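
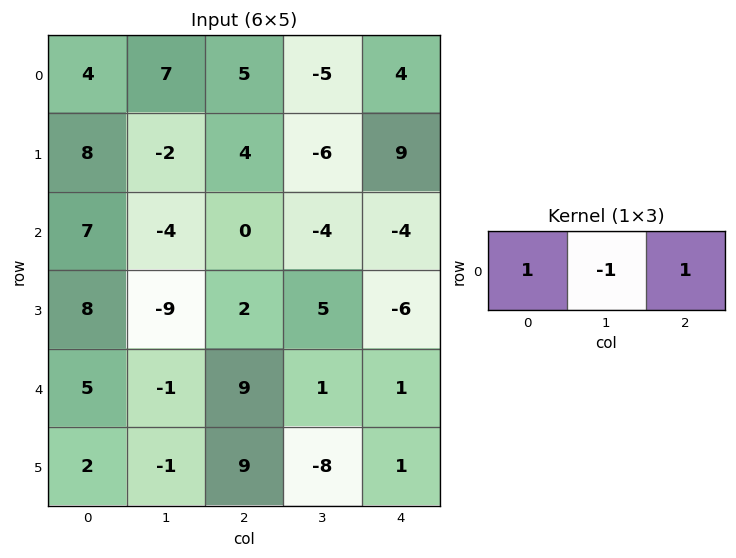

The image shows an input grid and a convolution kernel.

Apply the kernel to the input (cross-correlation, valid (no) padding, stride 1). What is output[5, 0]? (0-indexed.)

12

The receptive field on the input at this output position is [2 -1 9]. Elementwise product with the kernel and sum: 2·1 + -1·-1 + 9·1.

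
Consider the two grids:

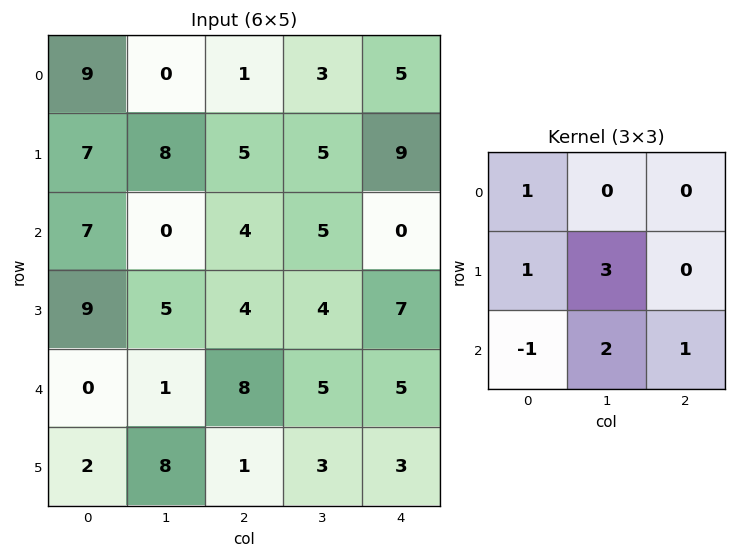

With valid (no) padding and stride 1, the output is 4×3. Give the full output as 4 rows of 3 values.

Output[0,0]: The receptive field on the input at this output position is [9 0 1 / 7 8 5 / 7 0 4]. Elementwise product with the kernel and sum: 9·1 + 7·1 + 8·3 + 7·-1 + 0·2 + 4·1.

37 36 27
19 27 35
41 37 27
27 27 35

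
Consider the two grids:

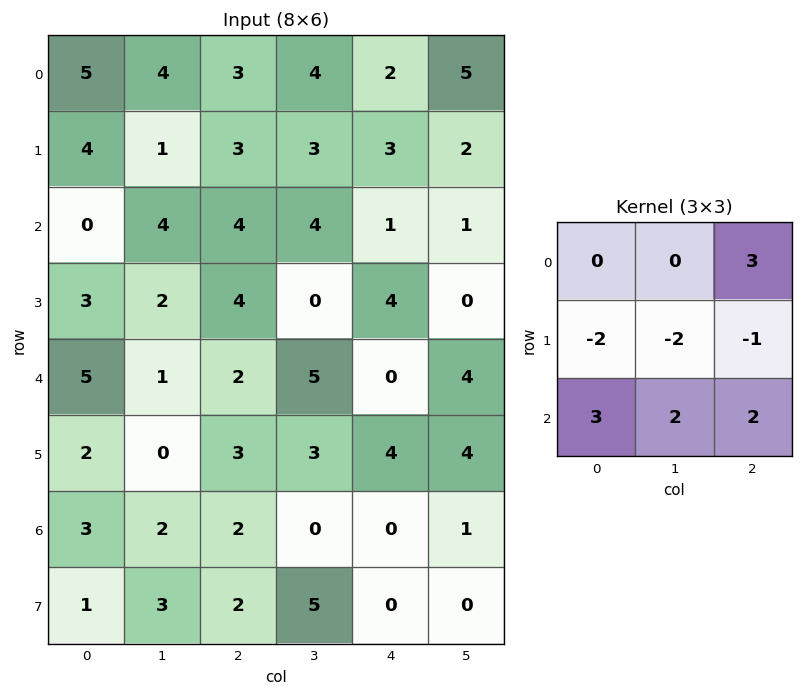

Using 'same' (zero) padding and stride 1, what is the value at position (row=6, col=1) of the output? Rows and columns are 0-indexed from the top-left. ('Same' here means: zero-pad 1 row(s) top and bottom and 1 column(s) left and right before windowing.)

The receptive field on the zero-padded input at this output position is [2 0 3 / 3 2 2 / 1 3 2]. Elementwise product with the kernel and sum: 3·3 + 3·-2 + 2·-2 + 2·-1 + 1·3 + 3·2 + 2·2.

10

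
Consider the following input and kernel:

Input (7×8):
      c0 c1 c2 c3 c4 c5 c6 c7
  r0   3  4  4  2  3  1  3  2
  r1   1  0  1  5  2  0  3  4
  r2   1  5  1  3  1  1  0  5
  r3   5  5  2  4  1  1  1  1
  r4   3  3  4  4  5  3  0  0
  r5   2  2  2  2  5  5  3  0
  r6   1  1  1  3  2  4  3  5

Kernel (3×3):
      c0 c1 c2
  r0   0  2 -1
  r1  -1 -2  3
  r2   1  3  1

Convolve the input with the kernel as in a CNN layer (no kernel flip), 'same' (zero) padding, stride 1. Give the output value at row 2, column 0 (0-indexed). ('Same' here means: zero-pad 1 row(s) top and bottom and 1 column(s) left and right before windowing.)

35

The receptive field on the zero-padded input at this output position is [0 1 0 / 0 1 5 / 0 5 5]. Elementwise product with the kernel and sum: 1·2 + 0·-1 + 0·-1 + 1·-2 + 5·3 + 0·1 + 5·3 + 5·1.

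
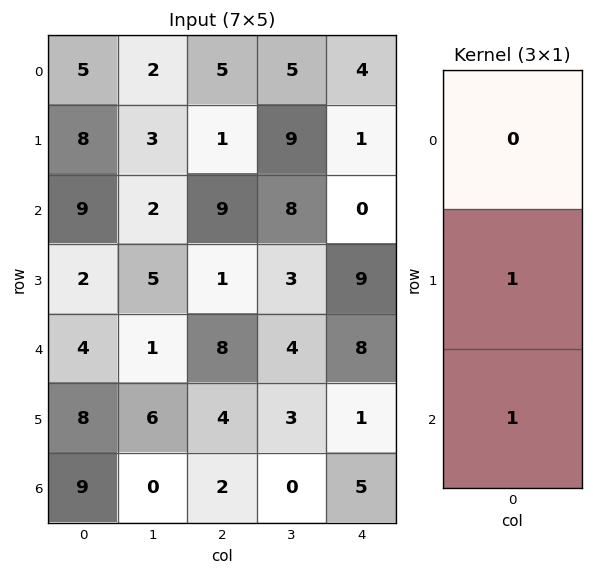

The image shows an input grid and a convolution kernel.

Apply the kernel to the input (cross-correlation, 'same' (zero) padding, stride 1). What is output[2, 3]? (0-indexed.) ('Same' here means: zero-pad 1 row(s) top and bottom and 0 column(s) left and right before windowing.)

The receptive field on the zero-padded input at this output position is [9 / 8 / 3]. Elementwise product with the kernel and sum: 8·1 + 3·1.

11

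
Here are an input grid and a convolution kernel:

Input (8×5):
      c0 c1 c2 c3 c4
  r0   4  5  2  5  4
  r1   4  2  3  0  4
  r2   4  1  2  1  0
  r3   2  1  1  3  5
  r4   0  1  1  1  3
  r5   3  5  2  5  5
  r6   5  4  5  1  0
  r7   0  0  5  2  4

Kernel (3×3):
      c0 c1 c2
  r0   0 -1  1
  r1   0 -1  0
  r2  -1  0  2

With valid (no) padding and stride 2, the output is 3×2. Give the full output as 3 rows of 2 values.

Output[0,0]: The receptive field on the input at this output position is [4 5 2 / 4 2 3 / 4 1 2]. Elementwise product with the kernel and sum: 5·-1 + 2·1 + 2·-1 + 4·-1 + 2·2.

-5 -3
2 1
0 -8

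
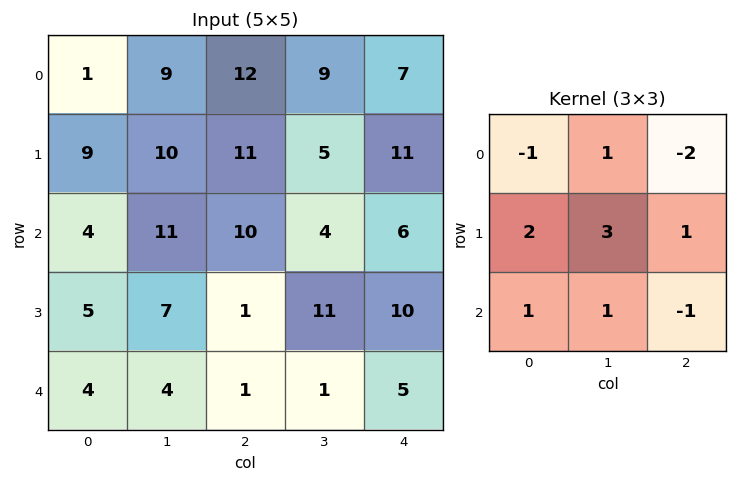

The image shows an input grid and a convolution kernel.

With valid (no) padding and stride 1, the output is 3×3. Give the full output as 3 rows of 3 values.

Output[0,0]: The receptive field on the input at this output position is [1 9 12 / 9 10 11 / 4 11 10]. Elementwise product with the kernel and sum: 1·-1 + 9·1 + 12·-2 + 9·2 + 10·3 + 11·1 + 4·1 + 11·1 + 10·-1.

48 60 39
41 44 12
26 23 24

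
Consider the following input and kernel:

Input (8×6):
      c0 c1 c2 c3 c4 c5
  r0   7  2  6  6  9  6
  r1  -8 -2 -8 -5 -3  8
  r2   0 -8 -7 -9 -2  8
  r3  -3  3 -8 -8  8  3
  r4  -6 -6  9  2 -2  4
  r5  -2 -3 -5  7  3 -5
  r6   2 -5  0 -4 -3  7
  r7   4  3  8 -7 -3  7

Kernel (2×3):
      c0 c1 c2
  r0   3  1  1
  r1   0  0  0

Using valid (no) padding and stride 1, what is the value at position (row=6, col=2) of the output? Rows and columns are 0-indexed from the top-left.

The receptive field on the input at this output position is [0 -4 -3 / 8 -7 -3]. Elementwise product with the kernel and sum: 0·3 + -4·1 + -3·1.

-7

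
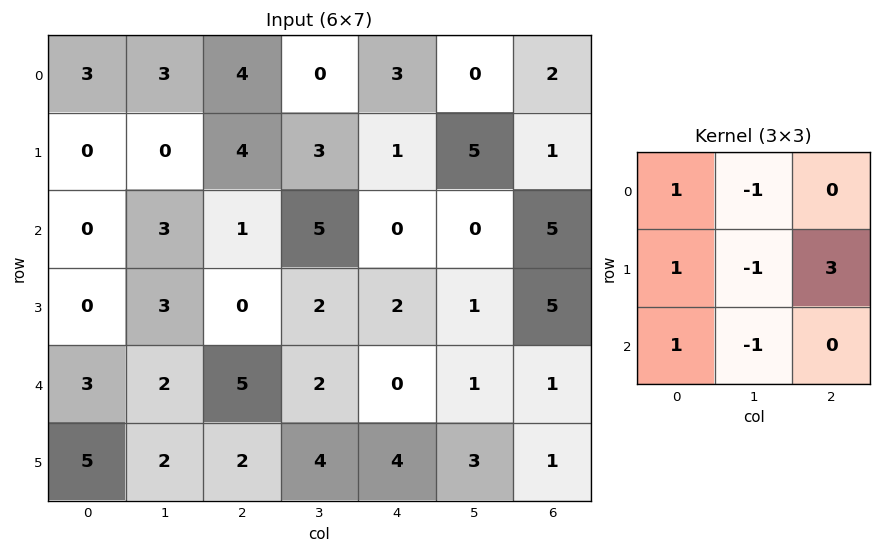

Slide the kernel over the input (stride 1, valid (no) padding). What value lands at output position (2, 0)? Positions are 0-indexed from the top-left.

-5

The receptive field on the input at this output position is [0 3 1 / 0 3 0 / 3 2 5]. Elementwise product with the kernel and sum: 0·1 + 3·-1 + 0·1 + 3·-1 + 0·3 + 3·1 + 2·-1.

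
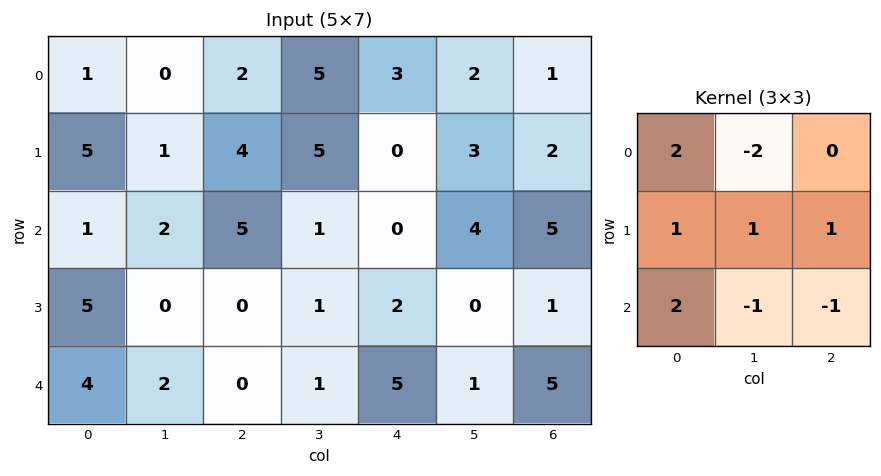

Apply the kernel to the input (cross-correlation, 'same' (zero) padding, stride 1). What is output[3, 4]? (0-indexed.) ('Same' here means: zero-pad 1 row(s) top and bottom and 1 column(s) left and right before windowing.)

1

The receptive field on the zero-padded input at this output position is [1 0 4 / 1 2 0 / 1 5 1]. Elementwise product with the kernel and sum: 1·2 + 0·-2 + 1·1 + 2·1 + 0·1 + 1·2 + 5·-1 + 1·-1.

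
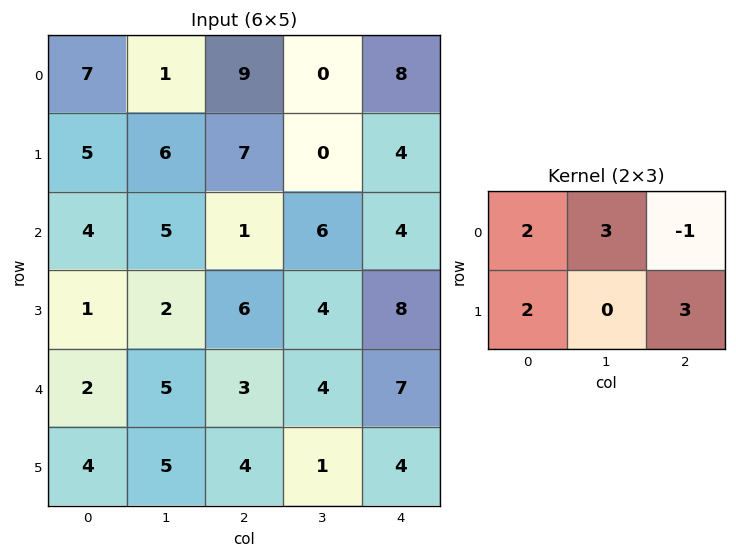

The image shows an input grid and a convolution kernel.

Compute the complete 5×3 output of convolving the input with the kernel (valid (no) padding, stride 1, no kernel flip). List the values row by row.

Output[0,0]: The receptive field on the input at this output position is [7 1 9 / 5 6 7]. Elementwise product with the kernel and sum: 7·2 + 1·3 + 9·-1 + 5·2 + 7·3.
Output[0,1]: The receptive field on the input at this output position is [1 9 0 / 6 7 0]. Elementwise product with the kernel and sum: 1·2 + 9·3 + 0·-1 + 6·2 + 0·3.

39 41 36
32 61 24
42 23 52
15 40 43
36 28 31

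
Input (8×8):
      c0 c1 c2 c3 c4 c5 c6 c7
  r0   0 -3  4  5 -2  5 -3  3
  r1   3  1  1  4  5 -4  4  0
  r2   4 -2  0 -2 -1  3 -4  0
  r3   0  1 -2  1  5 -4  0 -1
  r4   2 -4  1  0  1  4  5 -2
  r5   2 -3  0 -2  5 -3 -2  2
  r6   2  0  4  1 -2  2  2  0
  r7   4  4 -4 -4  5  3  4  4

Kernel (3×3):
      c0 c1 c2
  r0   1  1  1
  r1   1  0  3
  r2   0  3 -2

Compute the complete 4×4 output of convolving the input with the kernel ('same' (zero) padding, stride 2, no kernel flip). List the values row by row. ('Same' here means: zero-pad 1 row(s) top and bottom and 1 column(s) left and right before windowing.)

-2 7 43 26
-4 -10 35 5
1 0 35 -17
3 -6 16 3

Output[0,0]: The receptive field on the zero-padded input at this output position is [0 0 0 / 0 0 -3 / 0 3 1]. Elementwise product with the kernel and sum: 0·1 + 0·1 + 0·1 + 0·1 + -3·3 + 3·3 + 1·-2.
Output[0,1]: The receptive field on the zero-padded input at this output position is [0 0 0 / -3 4 5 / 1 1 4]. Elementwise product with the kernel and sum: 0·1 + 0·1 + 0·1 + -3·1 + 5·3 + 1·3 + 4·-2.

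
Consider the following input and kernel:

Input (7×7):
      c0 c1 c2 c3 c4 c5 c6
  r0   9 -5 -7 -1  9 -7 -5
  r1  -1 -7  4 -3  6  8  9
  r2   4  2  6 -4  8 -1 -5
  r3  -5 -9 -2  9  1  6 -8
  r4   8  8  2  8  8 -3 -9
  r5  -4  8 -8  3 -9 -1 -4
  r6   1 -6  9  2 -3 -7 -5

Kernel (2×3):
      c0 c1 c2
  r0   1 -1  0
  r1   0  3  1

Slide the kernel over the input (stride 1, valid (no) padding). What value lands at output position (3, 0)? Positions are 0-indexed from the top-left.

30

The receptive field on the input at this output position is [-5 -9 -2 / 8 8 2]. Elementwise product with the kernel and sum: -5·1 + -9·-1 + 8·3 + 2·1.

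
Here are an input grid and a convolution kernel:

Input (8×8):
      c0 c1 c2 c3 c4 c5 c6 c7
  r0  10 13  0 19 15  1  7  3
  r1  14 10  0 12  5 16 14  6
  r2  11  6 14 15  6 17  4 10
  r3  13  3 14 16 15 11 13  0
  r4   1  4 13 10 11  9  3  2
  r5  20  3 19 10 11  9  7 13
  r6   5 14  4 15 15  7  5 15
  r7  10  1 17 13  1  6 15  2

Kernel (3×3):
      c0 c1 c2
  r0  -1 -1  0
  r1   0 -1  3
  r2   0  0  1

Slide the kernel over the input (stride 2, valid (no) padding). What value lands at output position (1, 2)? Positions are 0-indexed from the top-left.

The receptive field on the input at this output position is [6 17 4 / 15 11 13 / 11 9 3]. Elementwise product with the kernel and sum: 6·-1 + 17·-1 + 11·-1 + 13·3 + 3·1.

8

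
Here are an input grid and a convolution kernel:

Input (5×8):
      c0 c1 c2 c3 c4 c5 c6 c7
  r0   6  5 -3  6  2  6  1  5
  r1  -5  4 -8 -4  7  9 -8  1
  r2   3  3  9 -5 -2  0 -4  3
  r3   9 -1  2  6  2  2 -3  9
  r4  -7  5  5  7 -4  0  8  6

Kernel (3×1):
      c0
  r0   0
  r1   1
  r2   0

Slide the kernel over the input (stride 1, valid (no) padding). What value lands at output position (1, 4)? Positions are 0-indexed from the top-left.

The receptive field on the input at this output position is [7 / -2 / 2]. Elementwise product with the kernel and sum: -2·1.

-2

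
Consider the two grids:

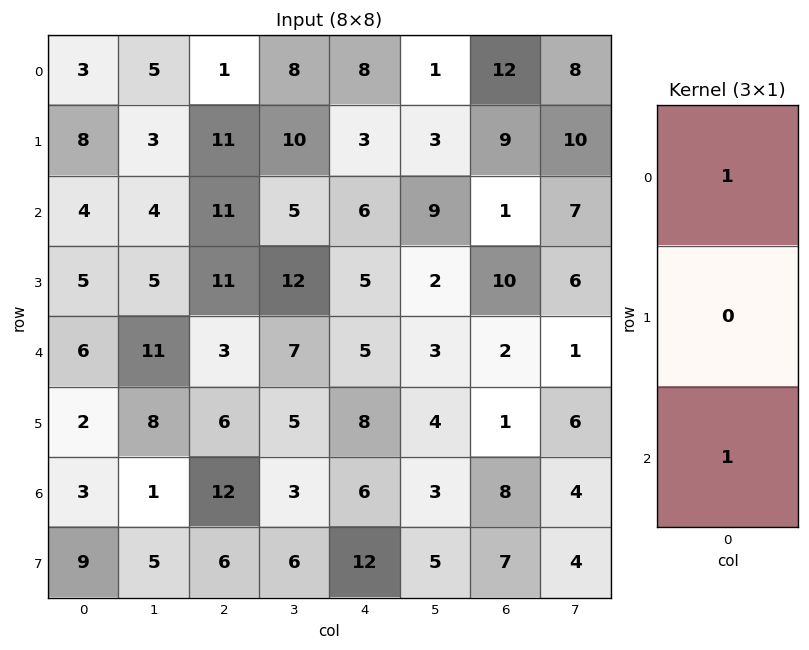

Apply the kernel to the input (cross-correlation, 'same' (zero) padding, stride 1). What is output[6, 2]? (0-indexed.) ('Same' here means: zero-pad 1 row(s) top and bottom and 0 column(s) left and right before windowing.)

The receptive field on the zero-padded input at this output position is [6 / 12 / 6]. Elementwise product with the kernel and sum: 6·1 + 6·1.

12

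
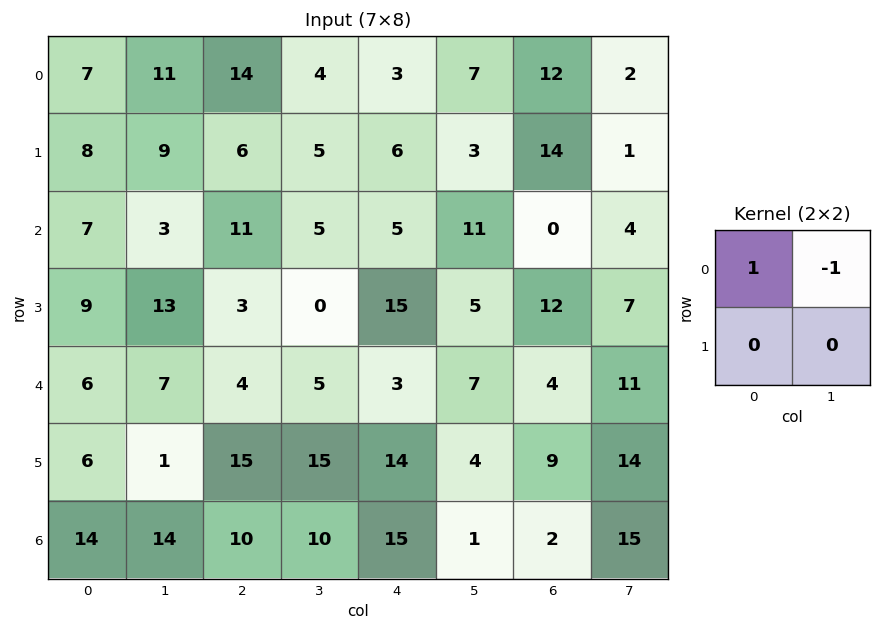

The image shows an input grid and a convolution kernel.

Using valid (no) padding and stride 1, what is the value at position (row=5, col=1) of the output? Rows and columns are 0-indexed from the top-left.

-14

The receptive field on the input at this output position is [1 15 / 14 10]. Elementwise product with the kernel and sum: 1·1 + 15·-1.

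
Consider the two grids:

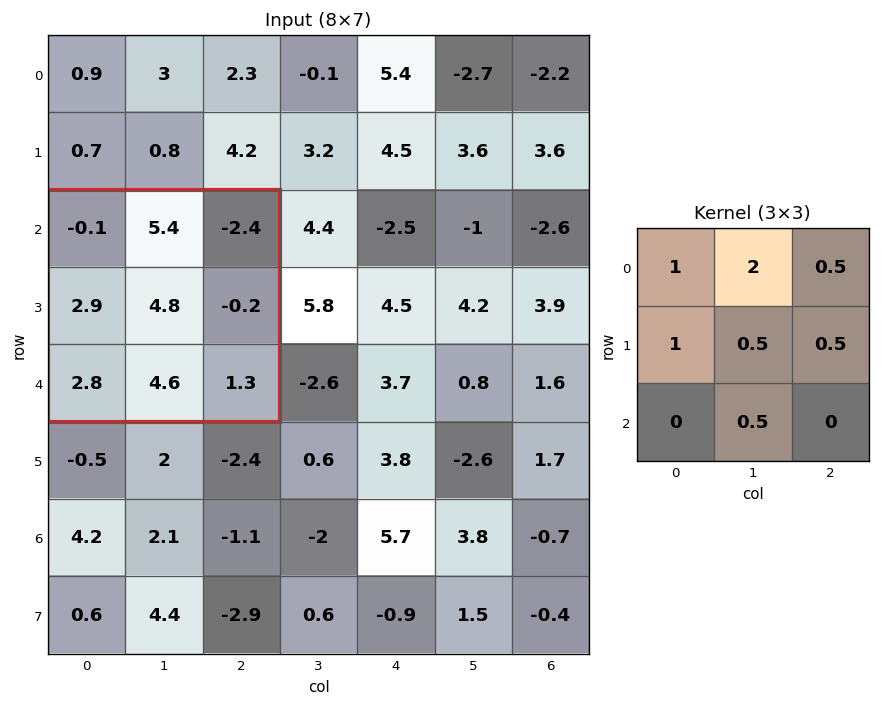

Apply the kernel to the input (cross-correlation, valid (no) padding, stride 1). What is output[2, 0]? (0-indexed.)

17

The receptive field on the input at this output position is [-0.1 5.4 -2.4 / 2.9 4.8 -0.2 / 2.8 4.6 1.3]. Elementwise product with the kernel and sum: -0.1·1 + 5.4·2 + -2.4·0.5 + 2.9·1 + 4.8·0.5 + -0.2·0.5 + 4.6·0.5.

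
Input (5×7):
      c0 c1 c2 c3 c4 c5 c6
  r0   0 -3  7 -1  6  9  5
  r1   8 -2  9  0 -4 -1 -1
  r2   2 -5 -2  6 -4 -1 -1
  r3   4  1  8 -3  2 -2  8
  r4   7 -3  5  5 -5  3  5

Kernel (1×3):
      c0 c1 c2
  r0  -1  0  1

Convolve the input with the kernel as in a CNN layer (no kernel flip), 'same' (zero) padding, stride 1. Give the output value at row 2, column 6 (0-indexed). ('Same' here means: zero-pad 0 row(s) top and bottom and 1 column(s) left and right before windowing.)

The receptive field on the zero-padded input at this output position is [-1 -1 0]. Elementwise product with the kernel and sum: -1·-1 + 0·1.

1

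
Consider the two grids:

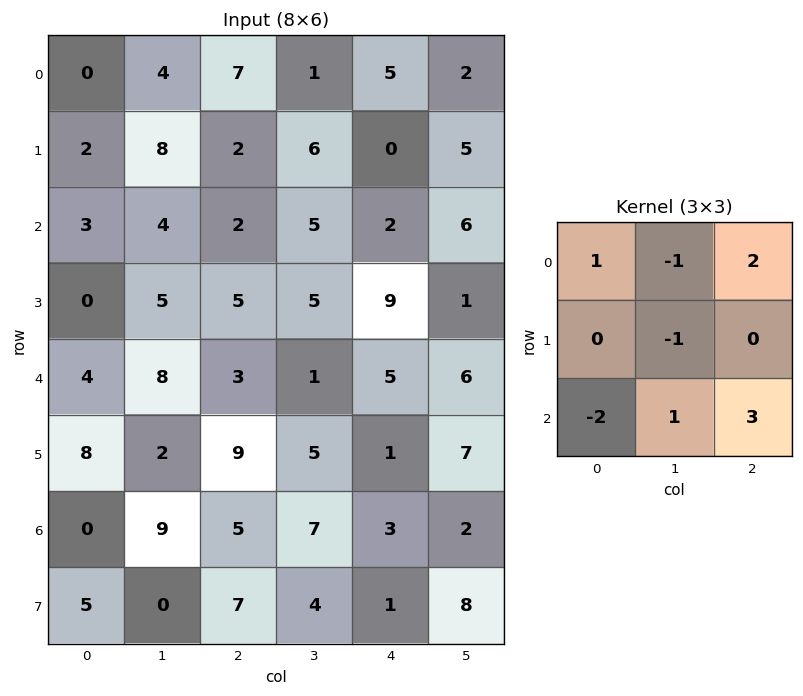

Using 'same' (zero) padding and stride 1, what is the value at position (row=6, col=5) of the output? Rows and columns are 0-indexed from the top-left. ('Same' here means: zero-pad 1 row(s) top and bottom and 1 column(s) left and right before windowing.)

-2

The receptive field on the zero-padded input at this output position is [1 7 0 / 3 2 0 / 1 8 0]. Elementwise product with the kernel and sum: 1·1 + 7·-1 + 0·2 + 2·-1 + 1·-2 + 8·1 + 0·3.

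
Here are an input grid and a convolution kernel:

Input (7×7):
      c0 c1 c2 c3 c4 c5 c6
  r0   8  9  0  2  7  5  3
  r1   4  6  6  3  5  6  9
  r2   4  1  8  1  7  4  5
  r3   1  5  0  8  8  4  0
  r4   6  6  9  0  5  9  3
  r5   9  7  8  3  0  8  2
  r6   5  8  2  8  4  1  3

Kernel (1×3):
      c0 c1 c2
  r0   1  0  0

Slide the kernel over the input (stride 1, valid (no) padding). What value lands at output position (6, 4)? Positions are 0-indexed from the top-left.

4

The receptive field on the input at this output position is [4 1 3]. Elementwise product with the kernel and sum: 4·1.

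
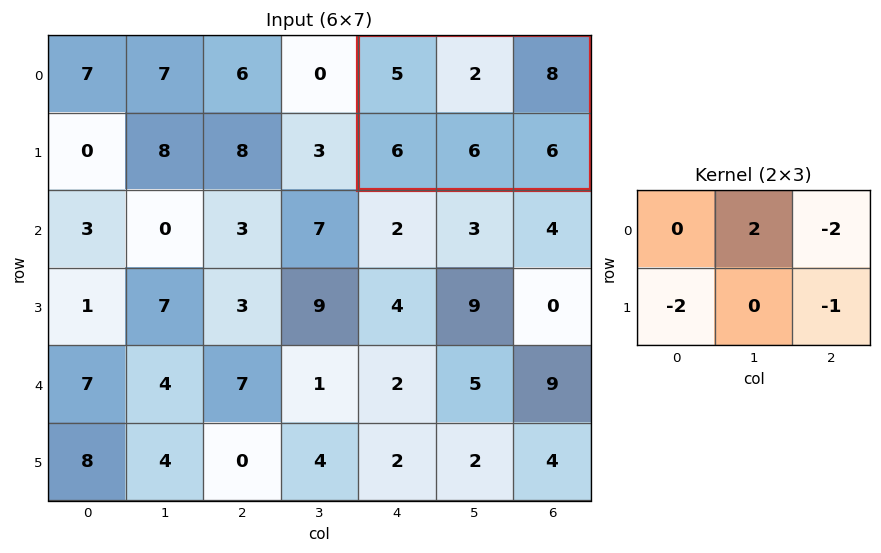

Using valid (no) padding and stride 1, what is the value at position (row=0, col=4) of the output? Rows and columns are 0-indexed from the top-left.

-30

The receptive field on the input at this output position is [5 2 8 / 6 6 6]. Elementwise product with the kernel and sum: 2·2 + 8·-2 + 6·-2 + 6·-1.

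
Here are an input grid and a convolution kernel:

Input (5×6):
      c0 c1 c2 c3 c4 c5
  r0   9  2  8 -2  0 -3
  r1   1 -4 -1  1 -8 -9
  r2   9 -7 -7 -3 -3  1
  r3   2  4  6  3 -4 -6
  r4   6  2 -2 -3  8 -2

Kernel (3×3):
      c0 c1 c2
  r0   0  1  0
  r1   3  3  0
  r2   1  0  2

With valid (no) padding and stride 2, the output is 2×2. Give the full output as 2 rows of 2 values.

-12 -15
13 38

Output[0,0]: The receptive field on the input at this output position is [9 2 8 / 1 -4 -1 / 9 -7 -7]. Elementwise product with the kernel and sum: 2·1 + 1·3 + -4·3 + 9·1 + -7·2.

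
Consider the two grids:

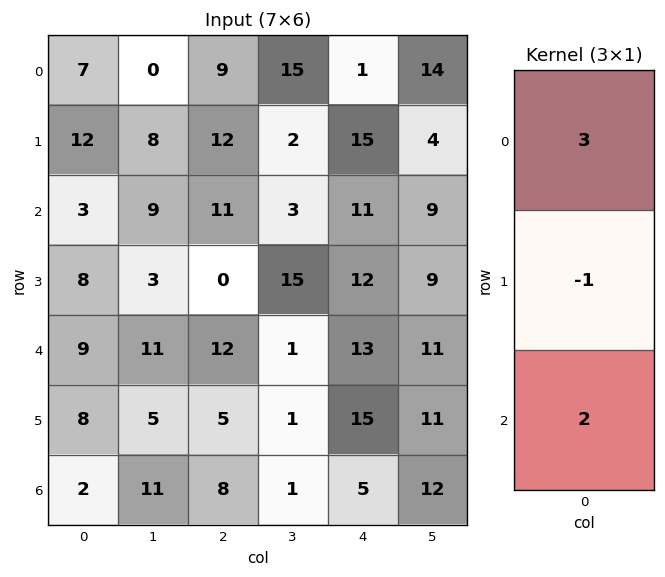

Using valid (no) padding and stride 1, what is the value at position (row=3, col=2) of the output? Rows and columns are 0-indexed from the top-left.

The receptive field on the input at this output position is [0 / 12 / 5]. Elementwise product with the kernel and sum: 0·3 + 12·-1 + 5·2.

-2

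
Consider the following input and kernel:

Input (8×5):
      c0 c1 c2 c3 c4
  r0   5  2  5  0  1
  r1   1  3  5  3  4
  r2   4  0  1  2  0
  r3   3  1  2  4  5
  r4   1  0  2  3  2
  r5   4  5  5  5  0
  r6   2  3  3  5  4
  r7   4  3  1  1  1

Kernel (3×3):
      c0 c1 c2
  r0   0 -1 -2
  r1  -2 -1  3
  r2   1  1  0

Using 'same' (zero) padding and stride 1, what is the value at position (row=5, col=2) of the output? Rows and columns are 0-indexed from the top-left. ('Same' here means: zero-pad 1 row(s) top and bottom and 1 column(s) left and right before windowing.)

-2

The receptive field on the zero-padded input at this output position is [0 2 3 / 5 5 5 / 3 3 5]. Elementwise product with the kernel and sum: 2·-1 + 3·-2 + 5·-2 + 5·-1 + 5·3 + 3·1 + 3·1.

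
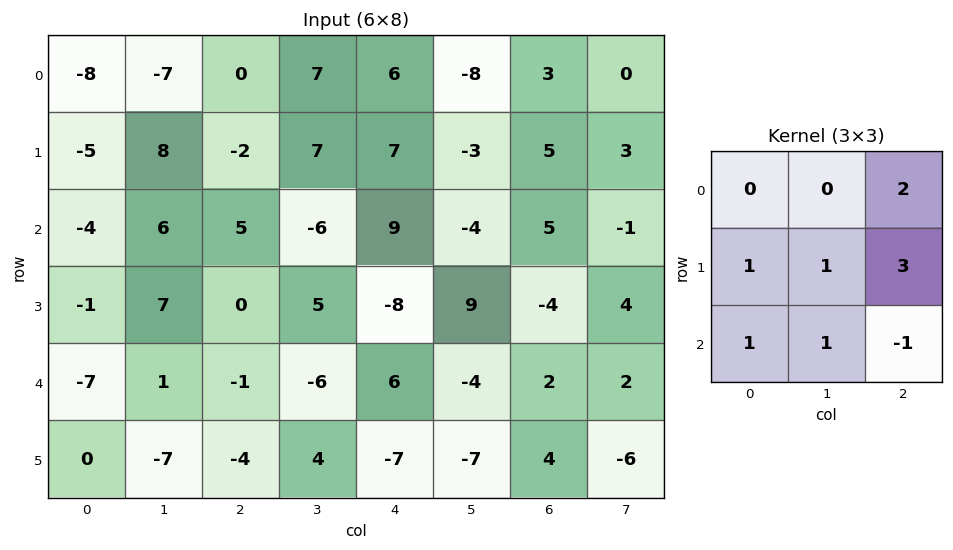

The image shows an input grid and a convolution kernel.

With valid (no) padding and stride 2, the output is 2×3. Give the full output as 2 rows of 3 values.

-6 28 25
11 -14 -1

Output[0,0]: The receptive field on the input at this output position is [-8 -7 0 / -5 8 -2 / -4 6 5]. Elementwise product with the kernel and sum: 0·2 + -5·1 + 8·1 + -2·3 + -4·1 + 6·1 + 5·-1.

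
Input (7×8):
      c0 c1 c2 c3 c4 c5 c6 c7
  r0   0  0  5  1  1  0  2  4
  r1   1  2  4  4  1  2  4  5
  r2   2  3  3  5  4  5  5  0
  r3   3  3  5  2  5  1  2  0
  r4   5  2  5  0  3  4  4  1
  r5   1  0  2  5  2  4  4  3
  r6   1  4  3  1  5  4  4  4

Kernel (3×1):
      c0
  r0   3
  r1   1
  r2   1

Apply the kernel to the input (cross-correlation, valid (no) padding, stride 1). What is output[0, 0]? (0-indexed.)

3

The receptive field on the input at this output position is [0 / 1 / 2]. Elementwise product with the kernel and sum: 0·3 + 1·1 + 2·1.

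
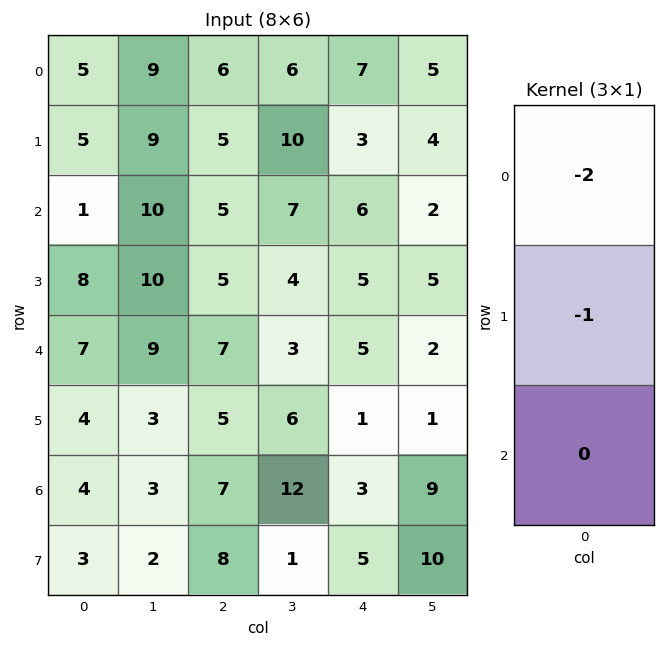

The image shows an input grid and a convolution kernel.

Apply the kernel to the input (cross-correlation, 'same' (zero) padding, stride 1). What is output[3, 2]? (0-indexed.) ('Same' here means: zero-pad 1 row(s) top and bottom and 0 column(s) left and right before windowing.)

The receptive field on the zero-padded input at this output position is [5 / 5 / 7]. Elementwise product with the kernel and sum: 5·-2 + 5·-1.

-15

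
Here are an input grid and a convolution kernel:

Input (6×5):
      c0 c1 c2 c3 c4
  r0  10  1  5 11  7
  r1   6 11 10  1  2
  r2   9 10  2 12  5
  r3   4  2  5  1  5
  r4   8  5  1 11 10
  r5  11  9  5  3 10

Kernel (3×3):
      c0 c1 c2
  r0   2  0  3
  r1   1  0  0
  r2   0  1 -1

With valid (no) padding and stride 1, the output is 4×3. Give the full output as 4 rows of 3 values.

49 36 48
48 39 24
32 48 25
35 14 19

Output[0,0]: The receptive field on the input at this output position is [10 1 5 / 6 11 10 / 9 10 2]. Elementwise product with the kernel and sum: 10·2 + 5·3 + 6·1 + 10·1 + 2·-1.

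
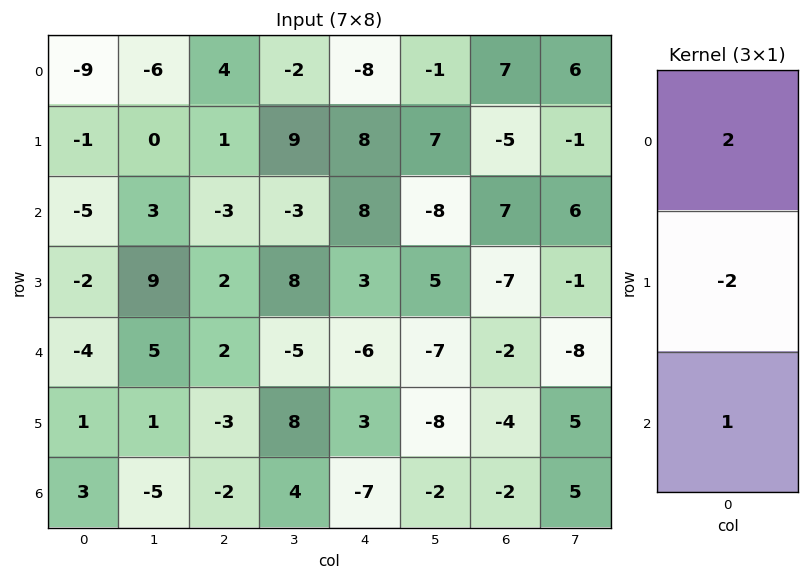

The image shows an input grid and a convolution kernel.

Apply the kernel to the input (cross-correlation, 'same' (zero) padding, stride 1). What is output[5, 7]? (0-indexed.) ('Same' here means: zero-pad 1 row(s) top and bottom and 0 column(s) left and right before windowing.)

The receptive field on the zero-padded input at this output position is [-8 / 5 / 5]. Elementwise product with the kernel and sum: -8·2 + 5·-2 + 5·1.

-21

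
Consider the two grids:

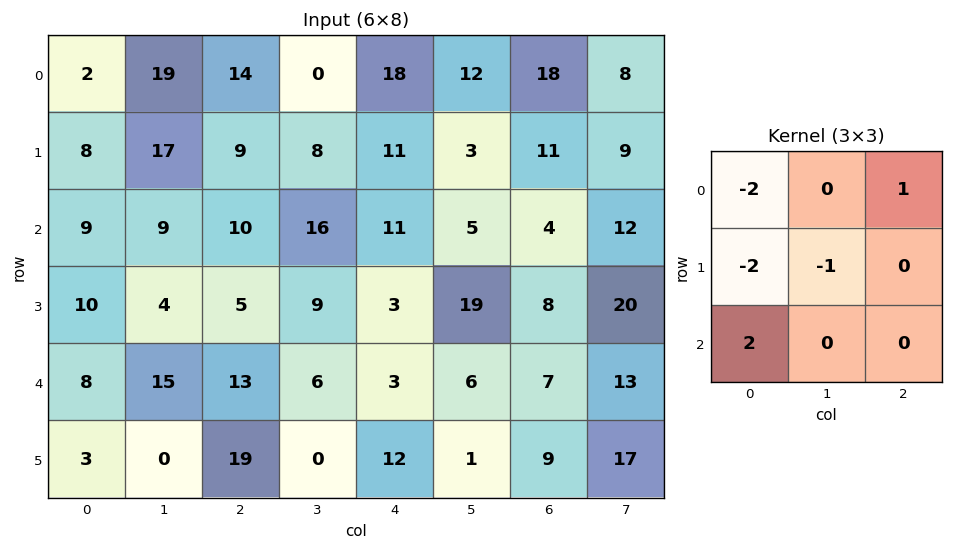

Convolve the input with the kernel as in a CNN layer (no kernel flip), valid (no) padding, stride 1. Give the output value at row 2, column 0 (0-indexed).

-16

The receptive field on the input at this output position is [9 9 10 / 10 4 5 / 8 15 13]. Elementwise product with the kernel and sum: 9·-2 + 10·1 + 10·-2 + 4·-1 + 8·2.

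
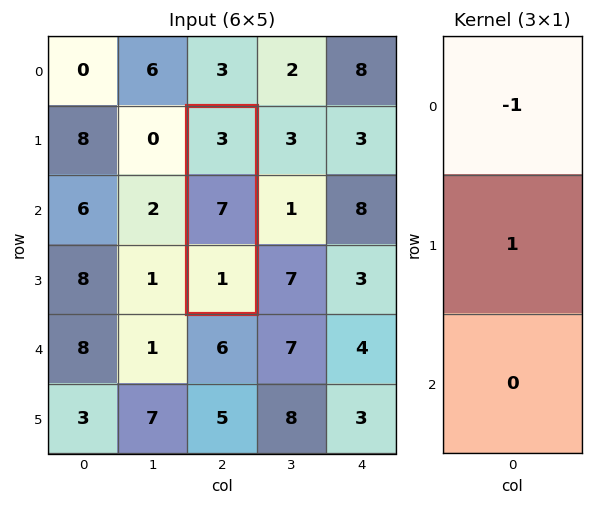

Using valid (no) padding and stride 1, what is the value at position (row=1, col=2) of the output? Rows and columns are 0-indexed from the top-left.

4

The receptive field on the input at this output position is [3 / 7 / 1]. Elementwise product with the kernel and sum: 3·-1 + 7·1.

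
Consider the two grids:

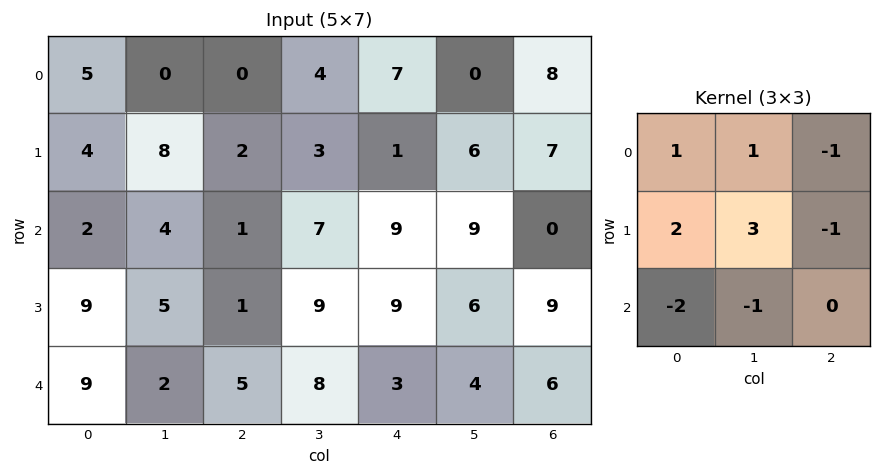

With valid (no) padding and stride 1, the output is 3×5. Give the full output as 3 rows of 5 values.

27 6 0 -9 -15
2 0 7 3 21
17 -7 1 27 35

Output[0,0]: The receptive field on the input at this output position is [5 0 0 / 4 8 2 / 2 4 1]. Elementwise product with the kernel and sum: 5·1 + 0·1 + 0·-1 + 4·2 + 8·3 + 2·-1 + 2·-2 + 4·-1.
Output[0,1]: The receptive field on the input at this output position is [0 0 4 / 8 2 3 / 4 1 7]. Elementwise product with the kernel and sum: 0·1 + 0·1 + 4·-1 + 8·2 + 2·3 + 3·-1 + 4·-2 + 1·-1.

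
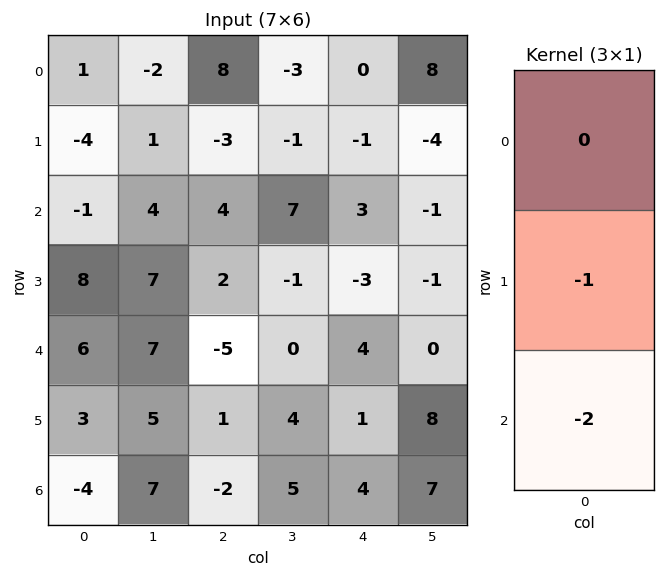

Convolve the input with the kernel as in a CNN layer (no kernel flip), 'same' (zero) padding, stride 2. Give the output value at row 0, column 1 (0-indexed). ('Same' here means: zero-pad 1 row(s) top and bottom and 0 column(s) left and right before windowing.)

The receptive field on the zero-padded input at this output position is [0 / 8 / -3]. Elementwise product with the kernel and sum: 8·-1 + -3·-2.

-2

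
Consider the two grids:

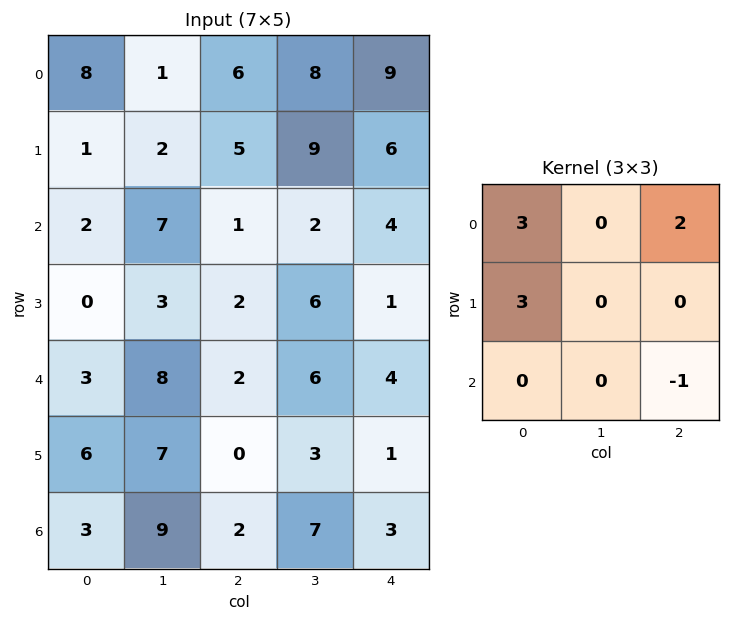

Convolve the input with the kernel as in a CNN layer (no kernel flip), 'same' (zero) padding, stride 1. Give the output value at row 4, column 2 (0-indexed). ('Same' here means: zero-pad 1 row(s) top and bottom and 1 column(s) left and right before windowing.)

42

The receptive field on the zero-padded input at this output position is [3 2 6 / 8 2 6 / 7 0 3]. Elementwise product with the kernel and sum: 3·3 + 6·2 + 8·3 + 3·-1.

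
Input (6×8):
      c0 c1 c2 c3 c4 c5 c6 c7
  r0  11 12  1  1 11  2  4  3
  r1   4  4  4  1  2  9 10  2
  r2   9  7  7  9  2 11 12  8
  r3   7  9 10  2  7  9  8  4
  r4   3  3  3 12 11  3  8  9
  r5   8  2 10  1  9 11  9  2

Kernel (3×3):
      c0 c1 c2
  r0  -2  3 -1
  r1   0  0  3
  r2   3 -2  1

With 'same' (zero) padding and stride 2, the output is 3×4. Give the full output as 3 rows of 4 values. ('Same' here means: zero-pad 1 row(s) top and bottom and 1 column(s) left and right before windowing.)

Output[0,0]: The receptive field on the zero-padded input at this output position is [0 0 0 / 0 11 12 / 0 4 4]. Elementwise product with the kernel and sum: 0·-2 + 0·3 + 0·-1 + 12·3 + 0·3 + 4·-2 + 4·1.
Output[0,1]: The receptive field on the zero-padded input at this output position is [0 0 0 / 12 1 1 / 4 4 1]. Elementwise product with the kernel and sum: 0·-2 + 0·3 + 0·-1 + 1·3 + 4·3 + 4·-2 + 1·1.

32 8 14 18
24 39 29 49
7 33 13 46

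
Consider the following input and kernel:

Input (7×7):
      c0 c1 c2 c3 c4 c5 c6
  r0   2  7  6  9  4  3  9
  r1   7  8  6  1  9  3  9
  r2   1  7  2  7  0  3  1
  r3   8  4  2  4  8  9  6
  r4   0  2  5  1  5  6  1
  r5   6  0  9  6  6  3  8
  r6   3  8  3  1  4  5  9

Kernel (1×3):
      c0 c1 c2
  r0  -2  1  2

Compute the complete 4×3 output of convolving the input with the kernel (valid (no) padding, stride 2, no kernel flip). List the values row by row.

15 5 13
9 3 5
12 1 -2
8 3 15

Output[0,0]: The receptive field on the input at this output position is [2 7 6]. Elementwise product with the kernel and sum: 2·-2 + 7·1 + 6·2.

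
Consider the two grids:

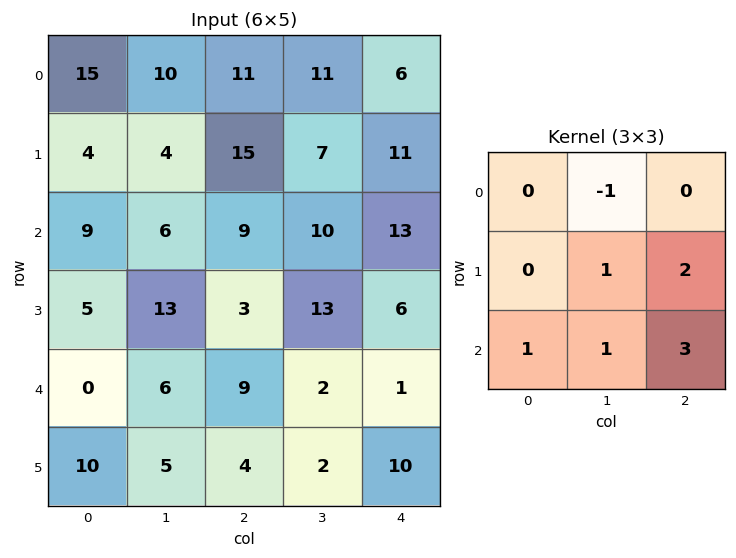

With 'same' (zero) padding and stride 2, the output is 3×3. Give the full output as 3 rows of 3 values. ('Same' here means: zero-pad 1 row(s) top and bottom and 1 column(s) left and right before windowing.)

Output[0,0]: The receptive field on the zero-padded input at this output position is [0 0 0 / 0 15 10 / 0 4 4]. Elementwise product with the kernel and sum: 0·-1 + 15·1 + 10·2 + 0·1 + 4·1 + 4·3.

51 73 24
61 69 21
32 25 7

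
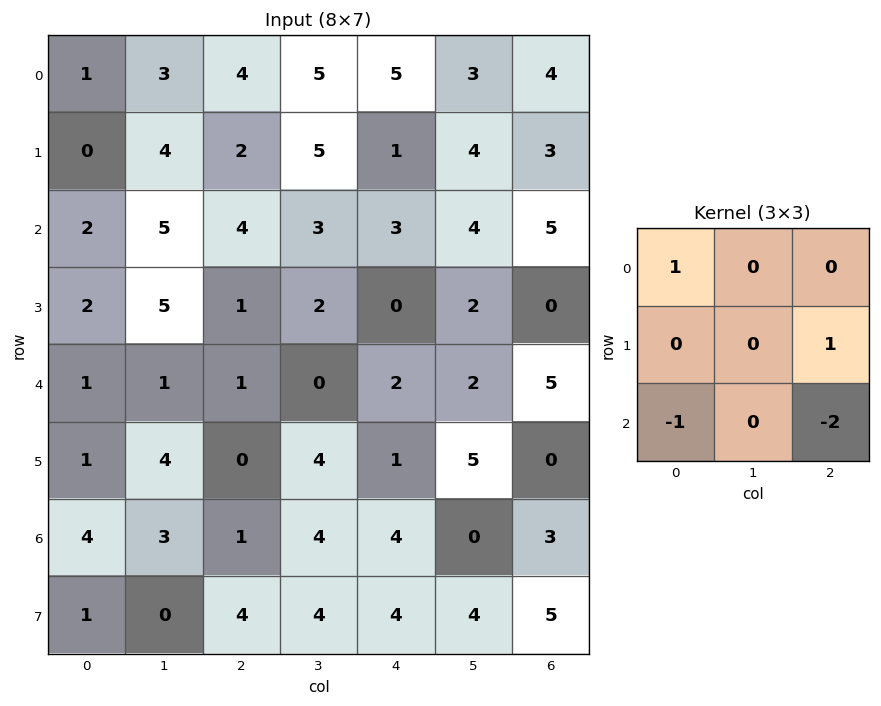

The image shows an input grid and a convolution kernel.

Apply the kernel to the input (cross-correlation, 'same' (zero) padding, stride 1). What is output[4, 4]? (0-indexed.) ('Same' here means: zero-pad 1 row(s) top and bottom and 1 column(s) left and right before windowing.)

-10

The receptive field on the zero-padded input at this output position is [2 0 2 / 0 2 2 / 4 1 5]. Elementwise product with the kernel and sum: 2·1 + 2·1 + 4·-1 + 5·-2.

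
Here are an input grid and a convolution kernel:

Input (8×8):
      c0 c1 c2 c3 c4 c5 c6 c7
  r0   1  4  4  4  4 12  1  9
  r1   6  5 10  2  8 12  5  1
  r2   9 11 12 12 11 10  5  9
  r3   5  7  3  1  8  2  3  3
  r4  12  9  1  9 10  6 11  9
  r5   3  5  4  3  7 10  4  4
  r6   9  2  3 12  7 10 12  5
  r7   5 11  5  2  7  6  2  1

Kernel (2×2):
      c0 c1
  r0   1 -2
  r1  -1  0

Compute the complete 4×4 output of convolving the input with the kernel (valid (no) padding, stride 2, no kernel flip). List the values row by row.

Output[0,0]: The receptive field on the input at this output position is [1 4 / 6 5]. Elementwise product with the kernel and sum: 1·1 + 4·-2 + 6·-1.

-13 -14 -28 -22
-18 -15 -17 -16
-9 -21 -9 -11
0 -26 -20 0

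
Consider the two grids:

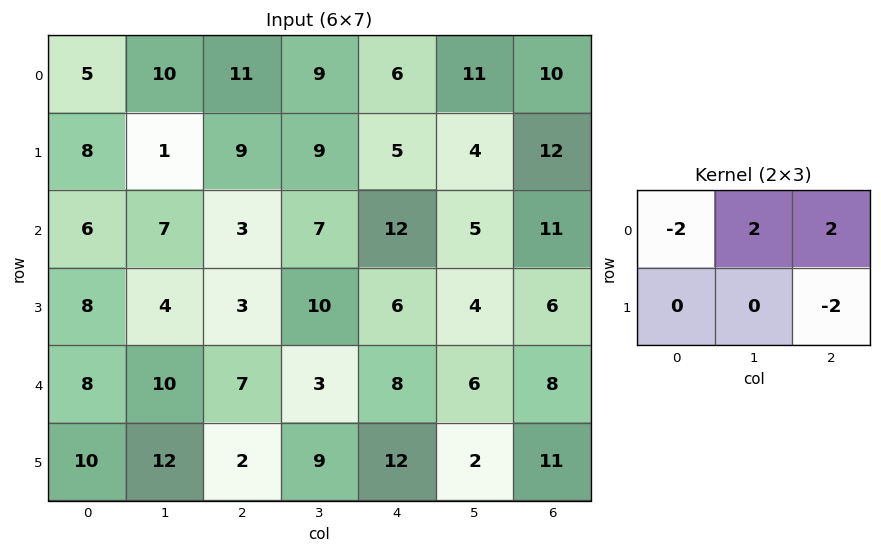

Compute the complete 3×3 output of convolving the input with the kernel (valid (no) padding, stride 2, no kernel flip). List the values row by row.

Output[0,0]: The receptive field on the input at this output position is [5 10 11 / 8 1 9]. Elementwise product with the kernel and sum: 5·-2 + 10·2 + 11·2 + 9·-2.
Output[0,1]: The receptive field on the input at this output position is [11 9 6 / 9 9 5]. Elementwise product with the kernel and sum: 11·-2 + 9·2 + 6·2 + 5·-2.

14 -2 6
2 20 -4
14 -16 -10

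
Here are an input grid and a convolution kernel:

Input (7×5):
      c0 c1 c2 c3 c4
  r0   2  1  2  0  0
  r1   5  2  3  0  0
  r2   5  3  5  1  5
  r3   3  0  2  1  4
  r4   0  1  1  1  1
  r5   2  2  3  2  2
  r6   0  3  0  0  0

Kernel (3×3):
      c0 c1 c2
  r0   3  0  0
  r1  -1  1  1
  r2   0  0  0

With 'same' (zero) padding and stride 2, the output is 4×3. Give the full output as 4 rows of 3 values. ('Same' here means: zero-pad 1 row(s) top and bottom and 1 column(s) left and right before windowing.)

Output[0,0]: The receptive field on the zero-padded input at this output position is [0 0 0 / 0 2 1 / 0 5 2]. Elementwise product with the kernel and sum: 0·3 + 0·-1 + 2·1 + 1·1.

3 1 0
8 9 4
1 1 3
3 3 6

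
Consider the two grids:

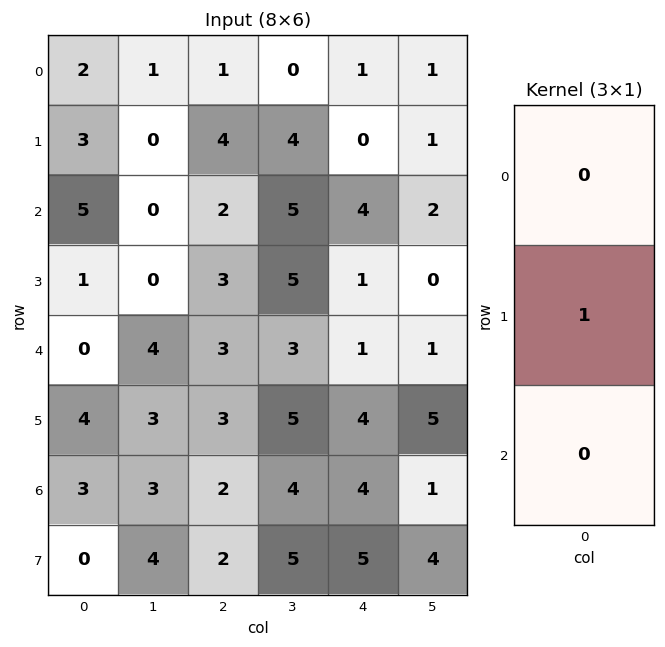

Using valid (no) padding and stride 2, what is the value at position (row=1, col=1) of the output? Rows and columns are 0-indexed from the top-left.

The receptive field on the input at this output position is [2 / 3 / 3]. Elementwise product with the kernel and sum: 3·1.

3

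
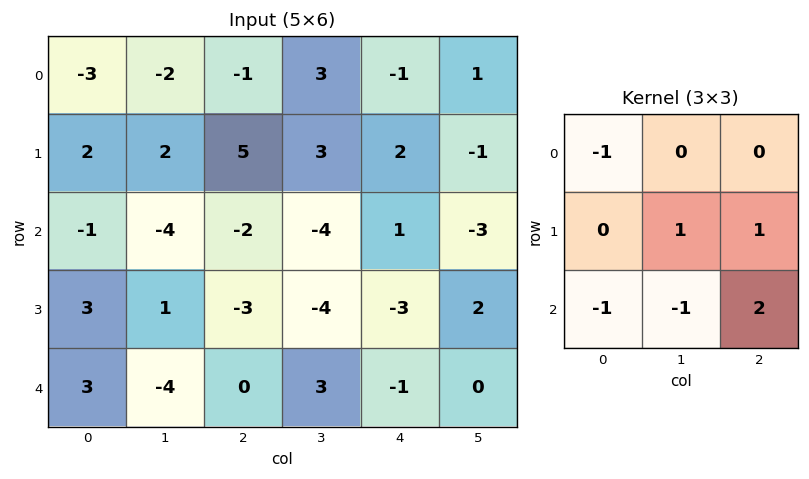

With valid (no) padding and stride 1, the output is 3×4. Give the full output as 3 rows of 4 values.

Output[0,0]: The receptive field on the input at this output position is [-3 -2 -1 / 2 2 5 / -1 -4 -2]. Elementwise product with the kernel and sum: -3·-1 + 2·1 + 5·1 + -1·-1 + -4·-1 + -2·2.

11 8 14 -5
-18 -14 -7 6
0 7 -10 1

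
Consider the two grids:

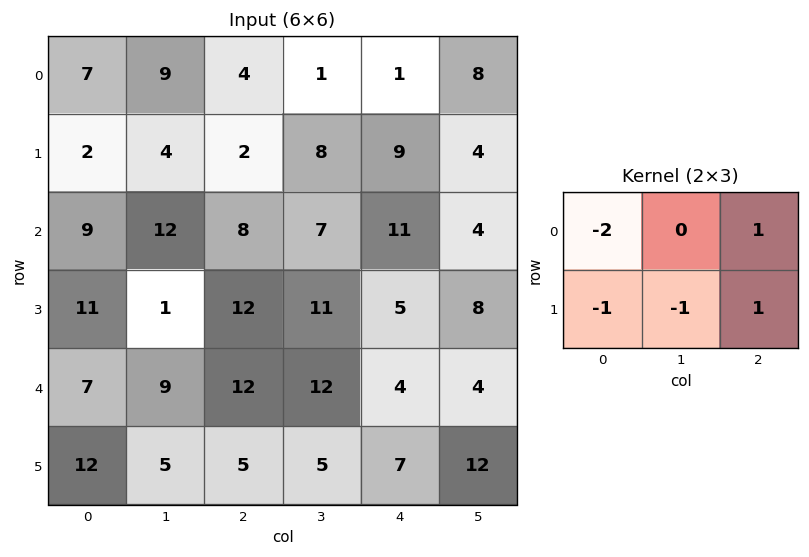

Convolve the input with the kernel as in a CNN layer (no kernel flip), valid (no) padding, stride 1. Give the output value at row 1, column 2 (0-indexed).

The receptive field on the input at this output position is [2 8 9 / 8 7 11]. Elementwise product with the kernel and sum: 2·-2 + 9·1 + 8·-1 + 7·-1 + 11·1.

1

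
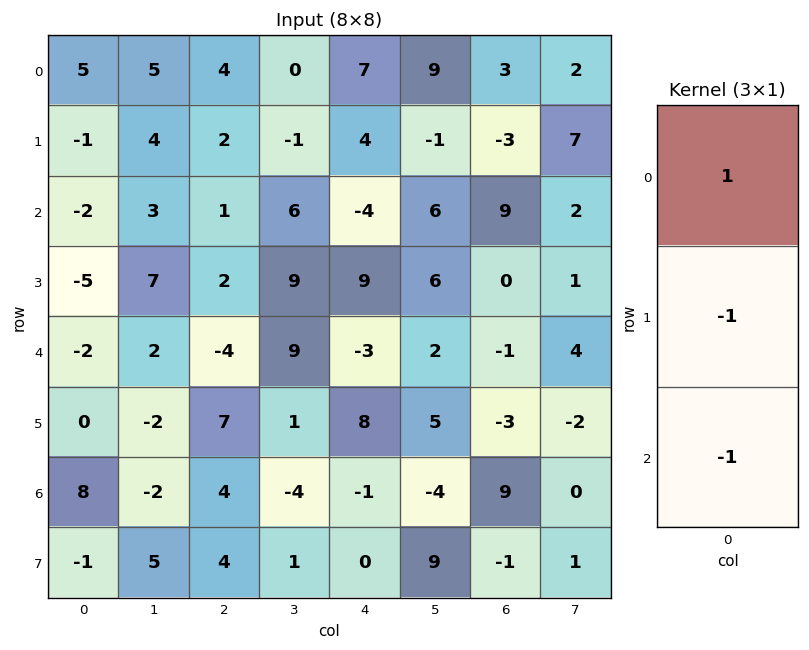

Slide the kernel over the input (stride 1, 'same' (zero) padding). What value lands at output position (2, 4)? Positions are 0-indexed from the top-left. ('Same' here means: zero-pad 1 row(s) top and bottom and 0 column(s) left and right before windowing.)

The receptive field on the zero-padded input at this output position is [4 / -4 / 9]. Elementwise product with the kernel and sum: 4·1 + -4·-1 + 9·-1.

-1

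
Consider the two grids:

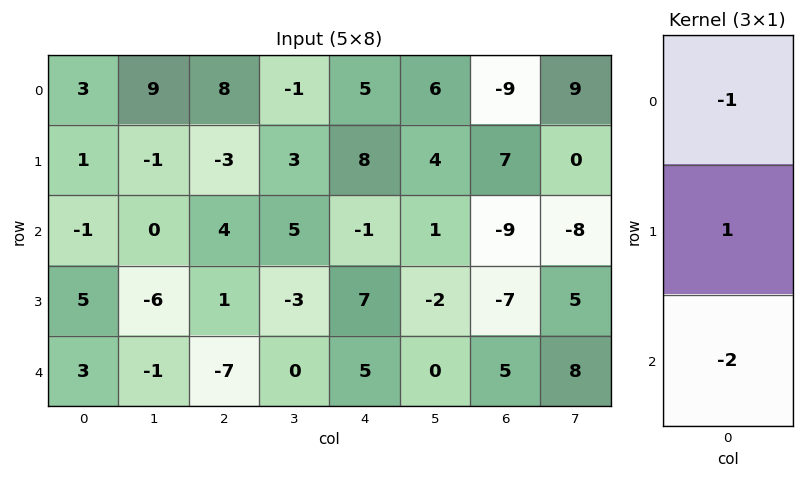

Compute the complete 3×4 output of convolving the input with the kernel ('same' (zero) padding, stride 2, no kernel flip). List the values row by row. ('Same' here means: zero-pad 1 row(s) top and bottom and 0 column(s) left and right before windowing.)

1 14 -11 -23
-12 5 -23 -2
-2 -8 -2 12

Output[0,0]: The receptive field on the zero-padded input at this output position is [0 / 3 / 1]. Elementwise product with the kernel and sum: 0·-1 + 3·1 + 1·-2.
Output[0,1]: The receptive field on the zero-padded input at this output position is [0 / 8 / -3]. Elementwise product with the kernel and sum: 0·-1 + 8·1 + -3·-2.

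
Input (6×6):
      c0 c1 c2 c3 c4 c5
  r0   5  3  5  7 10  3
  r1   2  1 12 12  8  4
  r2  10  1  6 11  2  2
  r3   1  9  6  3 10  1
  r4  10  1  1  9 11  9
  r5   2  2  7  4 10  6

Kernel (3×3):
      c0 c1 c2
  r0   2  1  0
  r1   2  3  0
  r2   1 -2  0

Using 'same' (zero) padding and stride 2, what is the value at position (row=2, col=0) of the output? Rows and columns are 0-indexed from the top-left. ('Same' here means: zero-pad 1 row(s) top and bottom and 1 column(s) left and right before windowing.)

The receptive field on the zero-padded input at this output position is [0 1 9 / 0 10 1 / 0 2 2]. Elementwise product with the kernel and sum: 0·2 + 1·1 + 0·2 + 10·3 + 0·1 + 2·-2.

27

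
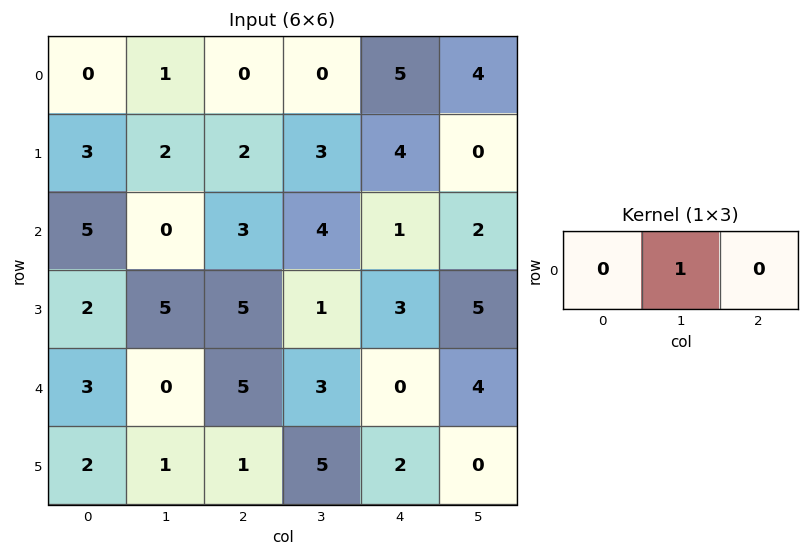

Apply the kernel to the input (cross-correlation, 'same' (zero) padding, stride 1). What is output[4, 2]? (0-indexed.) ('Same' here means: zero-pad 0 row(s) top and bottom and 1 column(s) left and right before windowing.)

5

The receptive field on the zero-padded input at this output position is [0 5 3]. Elementwise product with the kernel and sum: 5·1.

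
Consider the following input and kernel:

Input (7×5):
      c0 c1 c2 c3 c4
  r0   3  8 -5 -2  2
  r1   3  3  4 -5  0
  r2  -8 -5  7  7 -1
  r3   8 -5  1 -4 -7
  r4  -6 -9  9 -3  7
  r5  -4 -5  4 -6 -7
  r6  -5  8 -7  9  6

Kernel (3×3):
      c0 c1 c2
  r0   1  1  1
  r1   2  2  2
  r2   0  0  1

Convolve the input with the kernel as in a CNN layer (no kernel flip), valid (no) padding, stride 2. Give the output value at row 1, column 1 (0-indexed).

The receptive field on the input at this output position is [7 7 -1 / 1 -4 -7 / 9 -3 7]. Elementwise product with the kernel and sum: 7·1 + 7·1 + -1·1 + 1·2 + -4·2 + -7·2 + 7·1.

0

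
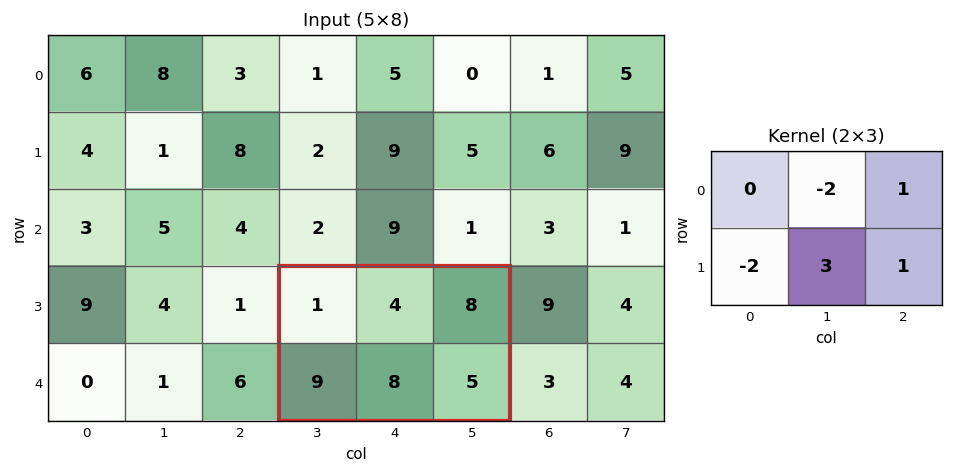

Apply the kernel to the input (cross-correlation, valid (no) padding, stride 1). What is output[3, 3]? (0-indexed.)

The receptive field on the input at this output position is [1 4 8 / 9 8 5]. Elementwise product with the kernel and sum: 4·-2 + 8·1 + 9·-2 + 8·3 + 5·1.

11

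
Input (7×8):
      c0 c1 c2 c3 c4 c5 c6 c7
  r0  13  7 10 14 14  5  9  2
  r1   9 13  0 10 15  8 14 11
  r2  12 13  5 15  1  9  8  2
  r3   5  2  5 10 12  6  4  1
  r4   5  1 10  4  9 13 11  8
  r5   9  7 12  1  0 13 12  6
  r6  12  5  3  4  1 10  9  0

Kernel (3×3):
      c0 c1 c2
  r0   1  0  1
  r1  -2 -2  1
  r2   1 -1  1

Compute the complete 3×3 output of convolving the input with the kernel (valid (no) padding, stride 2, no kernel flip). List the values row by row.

-17 10 -9
22 3 -16
5 -7 6

Output[0,0]: The receptive field on the input at this output position is [13 7 10 / 9 13 0 / 12 13 5]. Elementwise product with the kernel and sum: 13·1 + 10·1 + 9·-2 + 13·-2 + 0·1 + 12·1 + 13·-1 + 5·1.
Output[0,1]: The receptive field on the input at this output position is [10 14 14 / 0 10 15 / 5 15 1]. Elementwise product with the kernel and sum: 10·1 + 14·1 + 0·-2 + 10·-2 + 15·1 + 5·1 + 15·-1 + 1·1.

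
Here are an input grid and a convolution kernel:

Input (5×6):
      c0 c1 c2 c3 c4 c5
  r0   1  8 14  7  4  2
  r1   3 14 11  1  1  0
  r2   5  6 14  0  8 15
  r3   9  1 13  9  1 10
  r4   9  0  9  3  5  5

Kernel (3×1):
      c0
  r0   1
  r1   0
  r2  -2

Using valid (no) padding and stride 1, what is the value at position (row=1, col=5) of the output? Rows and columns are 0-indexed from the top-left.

-20

The receptive field on the input at this output position is [0 / 15 / 10]. Elementwise product with the kernel and sum: 0·1 + 10·-2.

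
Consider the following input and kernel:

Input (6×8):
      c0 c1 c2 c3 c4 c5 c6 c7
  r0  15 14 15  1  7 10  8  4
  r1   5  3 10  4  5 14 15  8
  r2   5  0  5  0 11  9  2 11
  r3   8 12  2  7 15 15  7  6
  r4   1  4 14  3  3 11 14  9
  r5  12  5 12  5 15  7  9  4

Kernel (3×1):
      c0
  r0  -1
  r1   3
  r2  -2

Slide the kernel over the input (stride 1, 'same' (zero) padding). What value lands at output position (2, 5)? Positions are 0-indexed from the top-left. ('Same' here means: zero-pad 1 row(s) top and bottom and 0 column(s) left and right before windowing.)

-17

The receptive field on the zero-padded input at this output position is [14 / 9 / 15]. Elementwise product with the kernel and sum: 14·-1 + 9·3 + 15·-2.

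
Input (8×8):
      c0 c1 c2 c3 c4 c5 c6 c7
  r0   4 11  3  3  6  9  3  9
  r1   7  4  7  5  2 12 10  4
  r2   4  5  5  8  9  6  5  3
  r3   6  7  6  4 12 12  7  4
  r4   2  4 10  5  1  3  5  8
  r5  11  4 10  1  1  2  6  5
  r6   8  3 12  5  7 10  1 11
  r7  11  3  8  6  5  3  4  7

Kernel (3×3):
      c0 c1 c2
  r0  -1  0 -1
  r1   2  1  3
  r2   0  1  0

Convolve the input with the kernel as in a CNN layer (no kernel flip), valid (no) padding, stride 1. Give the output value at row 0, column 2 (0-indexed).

The receptive field on the input at this output position is [3 3 6 / 7 5 2 / 5 8 9]. Elementwise product with the kernel and sum: 3·-1 + 6·-1 + 7·2 + 5·1 + 2·3 + 8·1.

24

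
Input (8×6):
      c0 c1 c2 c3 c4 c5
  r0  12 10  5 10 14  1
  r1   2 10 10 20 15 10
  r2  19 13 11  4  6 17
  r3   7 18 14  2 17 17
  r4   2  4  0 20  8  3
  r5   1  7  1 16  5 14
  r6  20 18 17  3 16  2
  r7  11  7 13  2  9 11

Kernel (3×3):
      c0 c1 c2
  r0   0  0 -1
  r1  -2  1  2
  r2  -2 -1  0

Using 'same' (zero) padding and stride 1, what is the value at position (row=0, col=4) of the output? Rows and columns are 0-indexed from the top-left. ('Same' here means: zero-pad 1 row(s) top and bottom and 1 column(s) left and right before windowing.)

-59

The receptive field on the zero-padded input at this output position is [0 0 0 / 10 14 1 / 20 15 10]. Elementwise product with the kernel and sum: 0·-1 + 10·-2 + 14·1 + 1·2 + 20·-2 + 15·-1.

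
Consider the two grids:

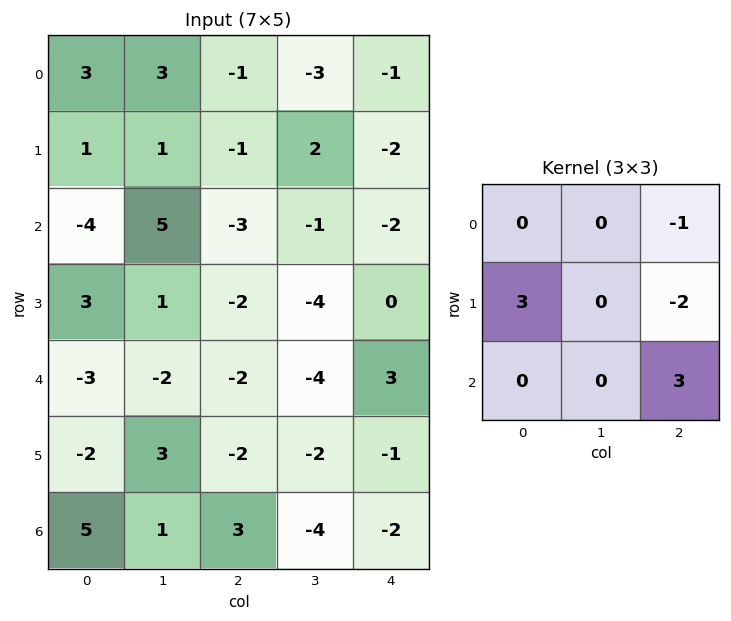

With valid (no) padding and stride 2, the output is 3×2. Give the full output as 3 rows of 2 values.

-3 -4
10 5
9 -13

Output[0,0]: The receptive field on the input at this output position is [3 3 -1 / 1 1 -1 / -4 5 -3]. Elementwise product with the kernel and sum: -1·-1 + 1·3 + -1·-2 + -3·3.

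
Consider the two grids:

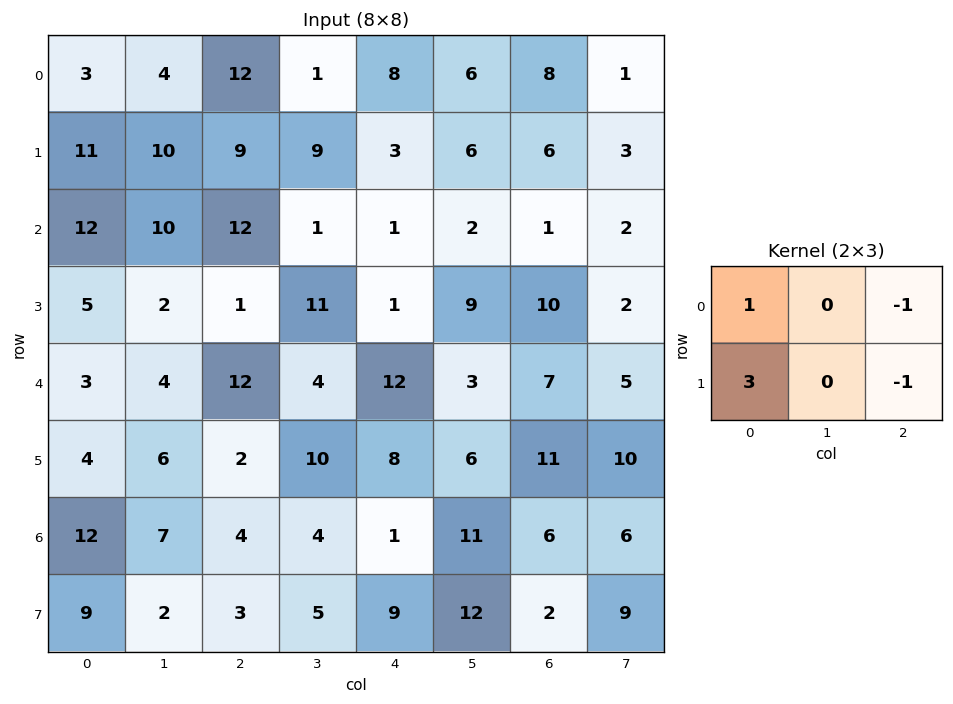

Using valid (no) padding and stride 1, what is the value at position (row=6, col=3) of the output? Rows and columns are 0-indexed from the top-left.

-4

The receptive field on the input at this output position is [4 1 11 / 5 9 12]. Elementwise product with the kernel and sum: 4·1 + 11·-1 + 5·3 + 12·-1.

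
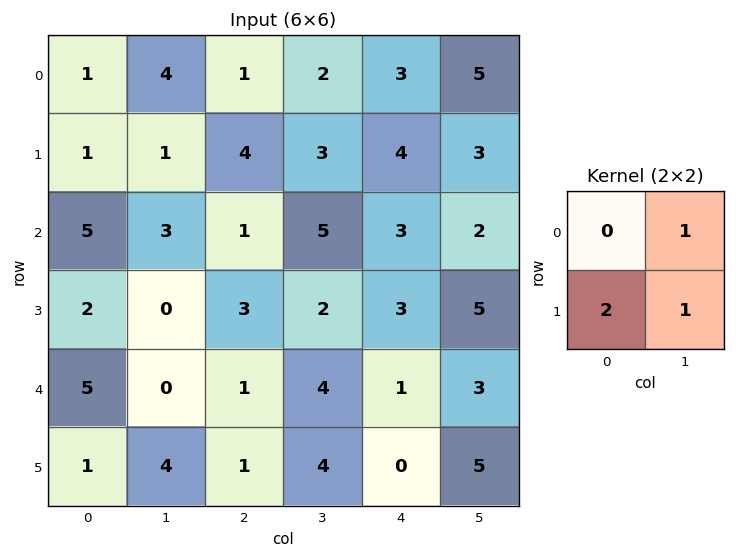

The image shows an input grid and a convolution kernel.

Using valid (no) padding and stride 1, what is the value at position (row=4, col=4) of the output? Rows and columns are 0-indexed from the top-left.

The receptive field on the input at this output position is [1 3 / 0 5]. Elementwise product with the kernel and sum: 3·1 + 0·2 + 5·1.

8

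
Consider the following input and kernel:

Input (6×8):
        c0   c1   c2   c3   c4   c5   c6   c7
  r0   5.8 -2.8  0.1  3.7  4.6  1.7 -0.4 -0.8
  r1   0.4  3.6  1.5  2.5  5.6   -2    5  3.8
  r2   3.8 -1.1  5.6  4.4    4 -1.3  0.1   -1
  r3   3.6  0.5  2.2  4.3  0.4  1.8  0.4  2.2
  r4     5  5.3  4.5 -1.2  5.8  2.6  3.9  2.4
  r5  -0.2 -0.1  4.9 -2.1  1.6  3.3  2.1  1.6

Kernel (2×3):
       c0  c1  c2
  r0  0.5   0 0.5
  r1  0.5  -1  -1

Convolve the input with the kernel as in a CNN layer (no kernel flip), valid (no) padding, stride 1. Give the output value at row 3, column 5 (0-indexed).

The receptive field on the input at this output position is [1.8 0.4 2.2 / 2.6 3.9 2.4]. Elementwise product with the kernel and sum: 1.8·0.5 + 2.2·0.5 + 2.6·0.5 + 3.9·-1 + 2.4·-1.

-3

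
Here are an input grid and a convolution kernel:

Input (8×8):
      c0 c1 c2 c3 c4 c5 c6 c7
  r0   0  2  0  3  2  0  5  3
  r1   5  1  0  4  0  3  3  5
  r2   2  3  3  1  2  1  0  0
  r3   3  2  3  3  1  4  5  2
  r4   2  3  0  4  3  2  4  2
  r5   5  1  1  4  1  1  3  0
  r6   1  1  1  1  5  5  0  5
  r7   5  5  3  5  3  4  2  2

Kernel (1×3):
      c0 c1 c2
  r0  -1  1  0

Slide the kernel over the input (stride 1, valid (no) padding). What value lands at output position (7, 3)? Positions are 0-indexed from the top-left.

-2

The receptive field on the input at this output position is [5 3 4]. Elementwise product with the kernel and sum: 5·-1 + 3·1.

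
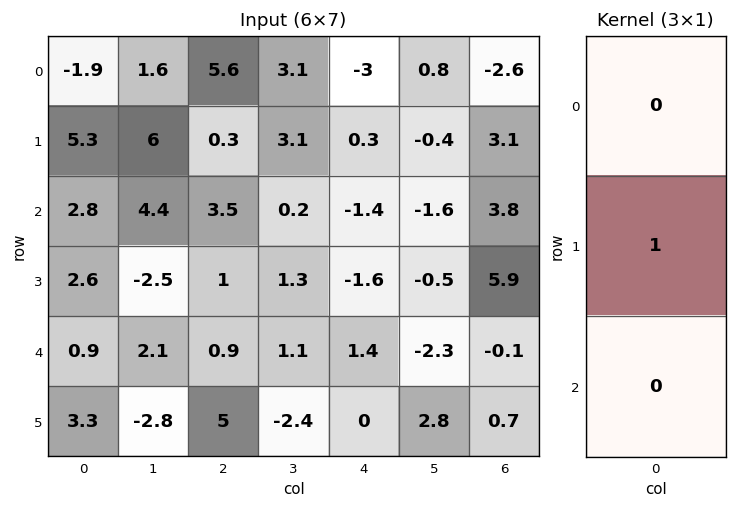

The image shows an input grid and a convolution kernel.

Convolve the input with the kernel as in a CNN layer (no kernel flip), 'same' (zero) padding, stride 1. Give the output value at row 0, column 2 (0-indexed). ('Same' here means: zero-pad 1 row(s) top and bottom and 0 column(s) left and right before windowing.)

5.6

The receptive field on the zero-padded input at this output position is [0 / 5.6 / 0.3]. Elementwise product with the kernel and sum: 5.6·1.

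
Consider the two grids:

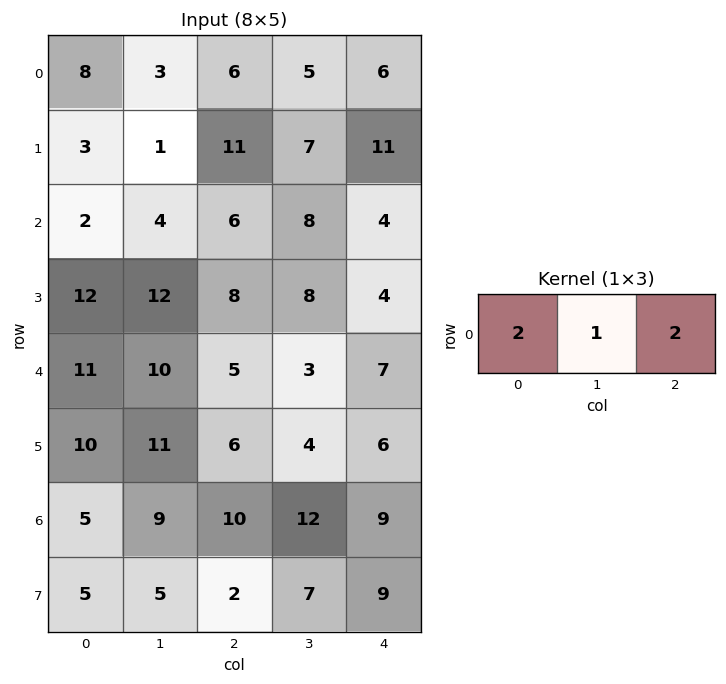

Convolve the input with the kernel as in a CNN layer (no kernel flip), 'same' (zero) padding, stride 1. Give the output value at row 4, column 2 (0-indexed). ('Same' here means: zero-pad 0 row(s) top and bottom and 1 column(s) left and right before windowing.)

31

The receptive field on the zero-padded input at this output position is [10 5 3]. Elementwise product with the kernel and sum: 10·2 + 5·1 + 3·2.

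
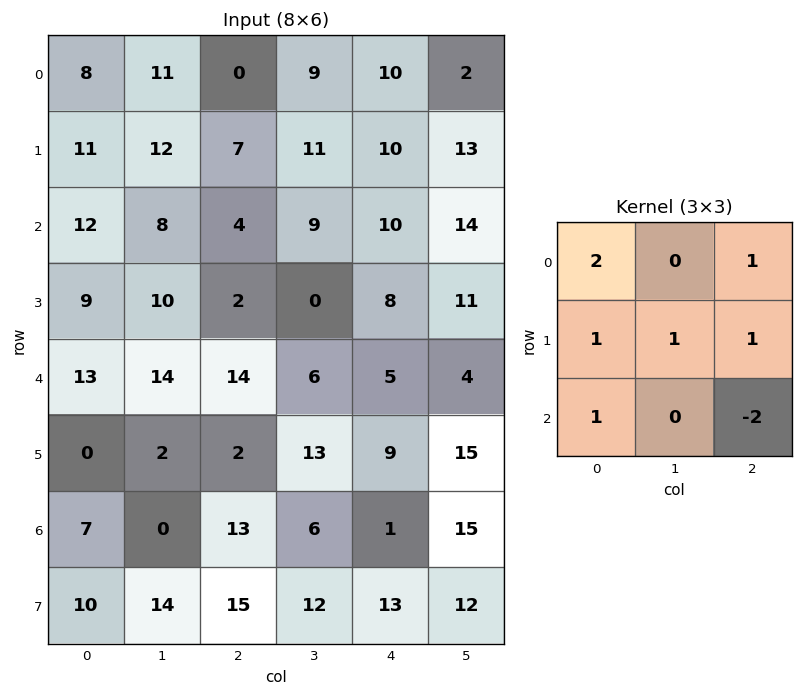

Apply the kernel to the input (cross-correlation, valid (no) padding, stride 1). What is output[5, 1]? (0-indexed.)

26

The receptive field on the input at this output position is [2 2 13 / 0 13 6 / 14 15 12]. Elementwise product with the kernel and sum: 2·2 + 13·1 + 0·1 + 13·1 + 6·1 + 14·1 + 12·-2.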